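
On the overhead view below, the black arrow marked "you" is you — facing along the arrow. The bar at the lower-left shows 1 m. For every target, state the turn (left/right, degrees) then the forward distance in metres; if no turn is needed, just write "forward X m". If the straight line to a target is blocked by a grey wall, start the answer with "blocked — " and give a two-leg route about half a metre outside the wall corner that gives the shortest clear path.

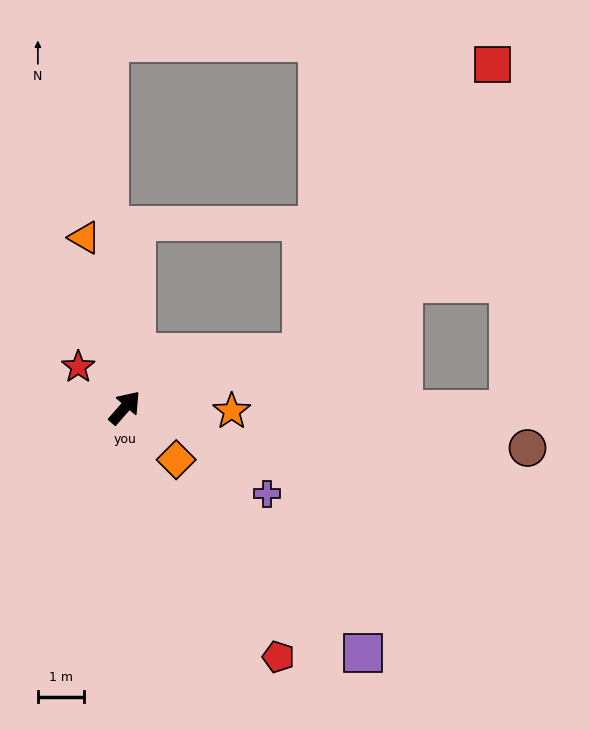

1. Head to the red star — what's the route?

turn left 90°, forward 1.3 m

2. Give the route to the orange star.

turn right 51°, forward 2.3 m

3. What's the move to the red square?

blocked — turn right 32°, forward 4.0 m, then turn left 40°, forward 7.4 m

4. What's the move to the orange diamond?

turn right 94°, forward 1.6 m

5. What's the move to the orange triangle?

turn left 54°, forward 3.8 m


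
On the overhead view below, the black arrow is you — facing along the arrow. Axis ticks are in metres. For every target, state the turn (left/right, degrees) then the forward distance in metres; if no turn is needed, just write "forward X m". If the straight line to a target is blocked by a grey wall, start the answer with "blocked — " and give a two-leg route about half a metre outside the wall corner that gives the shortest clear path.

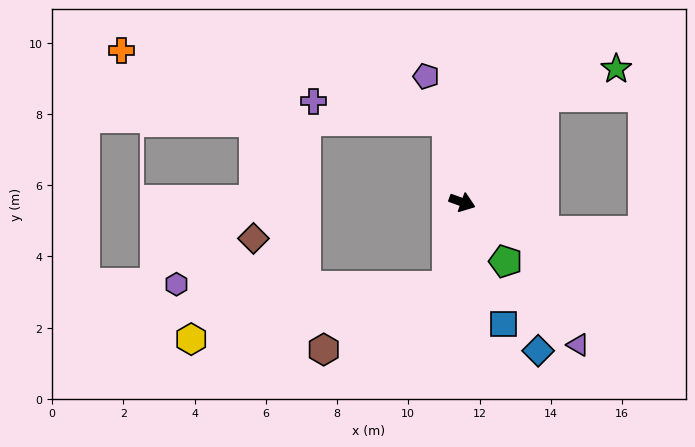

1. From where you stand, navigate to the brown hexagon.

blocked — turn right 81°, forward 2.4 m, then turn right 52°, forward 3.9 m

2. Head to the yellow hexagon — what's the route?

blocked — turn right 81°, forward 2.4 m, then turn right 68°, forward 7.3 m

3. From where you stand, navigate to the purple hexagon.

blocked — turn right 81°, forward 2.4 m, then turn right 80°, forward 7.6 m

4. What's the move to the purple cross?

blocked — turn left 120°, forward 2.3 m, then turn left 71°, forward 3.8 m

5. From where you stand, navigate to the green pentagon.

turn right 34°, forward 2.1 m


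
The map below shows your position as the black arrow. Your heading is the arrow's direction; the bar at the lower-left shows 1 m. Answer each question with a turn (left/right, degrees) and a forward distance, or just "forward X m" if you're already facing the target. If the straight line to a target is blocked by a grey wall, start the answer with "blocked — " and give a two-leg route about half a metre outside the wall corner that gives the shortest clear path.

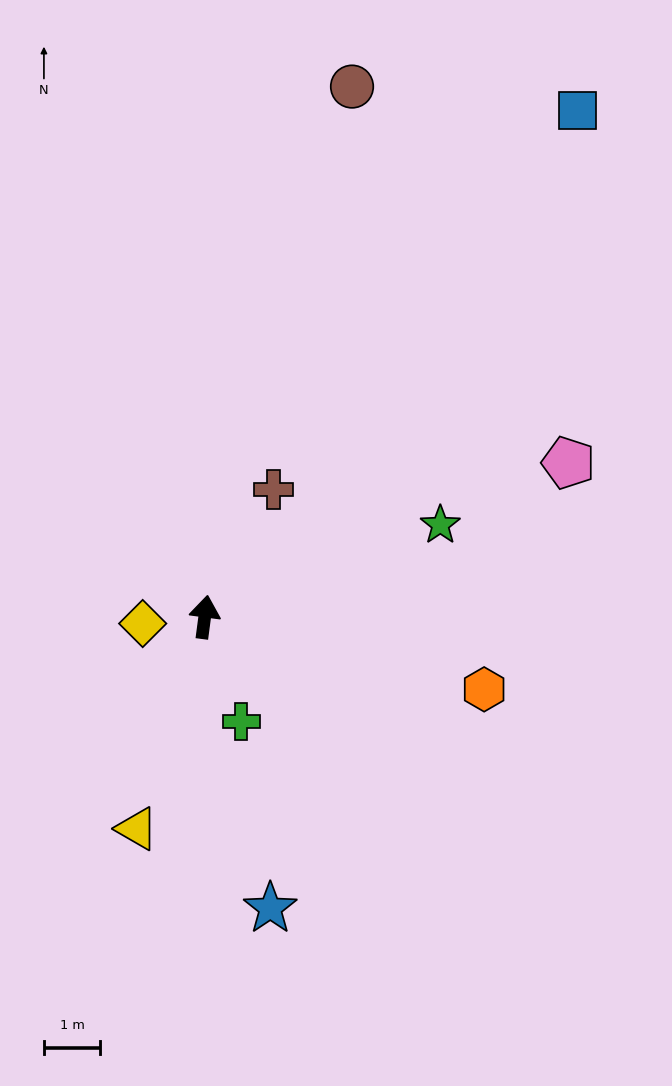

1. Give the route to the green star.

turn right 61°, forward 4.5 m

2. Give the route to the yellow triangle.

turn left 170°, forward 4.0 m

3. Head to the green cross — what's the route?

turn right 153°, forward 2.0 m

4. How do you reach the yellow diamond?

turn left 104°, forward 1.1 m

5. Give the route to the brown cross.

turn right 21°, forward 2.6 m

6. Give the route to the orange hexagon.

turn right 97°, forward 5.1 m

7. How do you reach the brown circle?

turn right 8°, forward 9.8 m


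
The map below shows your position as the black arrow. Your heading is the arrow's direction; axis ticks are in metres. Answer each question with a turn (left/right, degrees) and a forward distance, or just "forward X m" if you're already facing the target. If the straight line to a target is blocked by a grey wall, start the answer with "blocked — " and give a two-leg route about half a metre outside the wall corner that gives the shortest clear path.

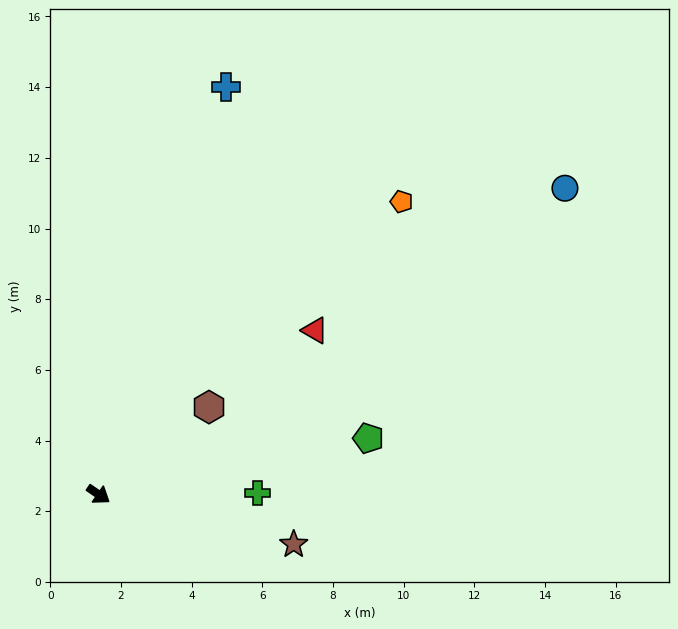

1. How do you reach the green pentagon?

turn left 46°, forward 7.8 m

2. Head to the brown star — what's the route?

turn left 20°, forward 5.7 m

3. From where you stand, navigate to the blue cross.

turn left 107°, forward 12.1 m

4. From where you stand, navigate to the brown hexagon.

turn left 73°, forward 4.0 m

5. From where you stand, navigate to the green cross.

turn left 35°, forward 4.5 m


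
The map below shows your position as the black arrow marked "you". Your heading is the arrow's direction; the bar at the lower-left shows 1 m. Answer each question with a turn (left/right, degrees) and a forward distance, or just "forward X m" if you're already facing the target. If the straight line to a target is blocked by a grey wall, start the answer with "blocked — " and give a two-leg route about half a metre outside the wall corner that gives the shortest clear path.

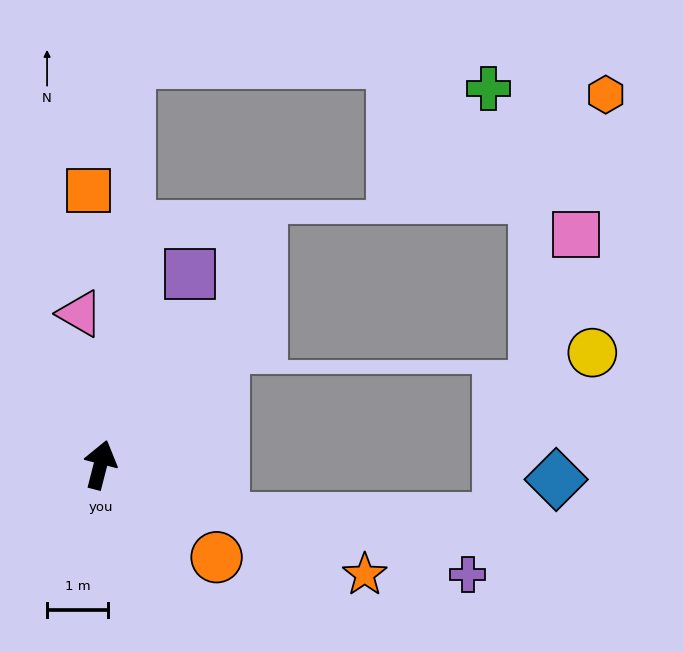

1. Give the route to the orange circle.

turn right 114°, forward 2.4 m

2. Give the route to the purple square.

turn right 11°, forward 3.5 m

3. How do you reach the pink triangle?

turn left 22°, forward 2.5 m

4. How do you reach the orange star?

turn right 98°, forward 4.7 m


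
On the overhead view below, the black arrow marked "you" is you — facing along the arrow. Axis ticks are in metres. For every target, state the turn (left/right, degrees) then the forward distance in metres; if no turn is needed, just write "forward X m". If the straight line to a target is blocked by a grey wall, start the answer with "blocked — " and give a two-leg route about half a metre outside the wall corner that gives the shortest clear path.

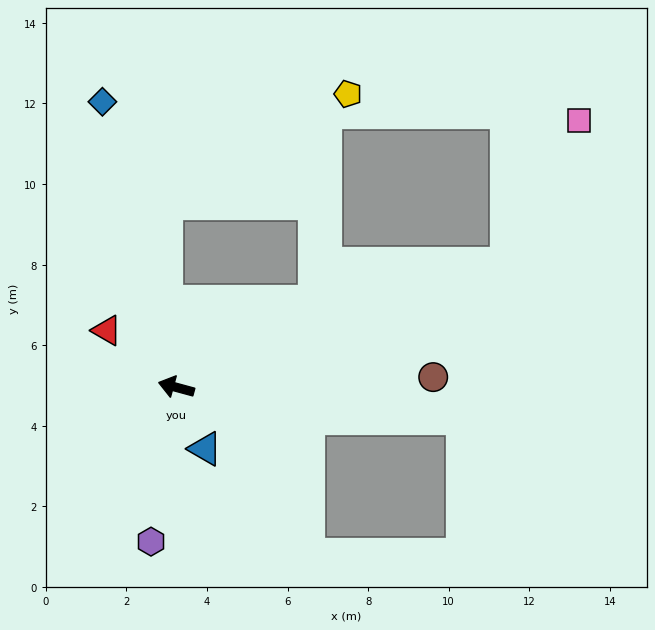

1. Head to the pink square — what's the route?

blocked — turn right 144°, forward 8.8 m, then turn left 43°, forward 4.0 m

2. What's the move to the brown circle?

turn right 163°, forward 6.4 m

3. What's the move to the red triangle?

turn right 24°, forward 2.2 m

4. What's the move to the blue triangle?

turn left 130°, forward 1.7 m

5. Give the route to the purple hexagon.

turn left 96°, forward 3.9 m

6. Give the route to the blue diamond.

turn right 60°, forward 7.3 m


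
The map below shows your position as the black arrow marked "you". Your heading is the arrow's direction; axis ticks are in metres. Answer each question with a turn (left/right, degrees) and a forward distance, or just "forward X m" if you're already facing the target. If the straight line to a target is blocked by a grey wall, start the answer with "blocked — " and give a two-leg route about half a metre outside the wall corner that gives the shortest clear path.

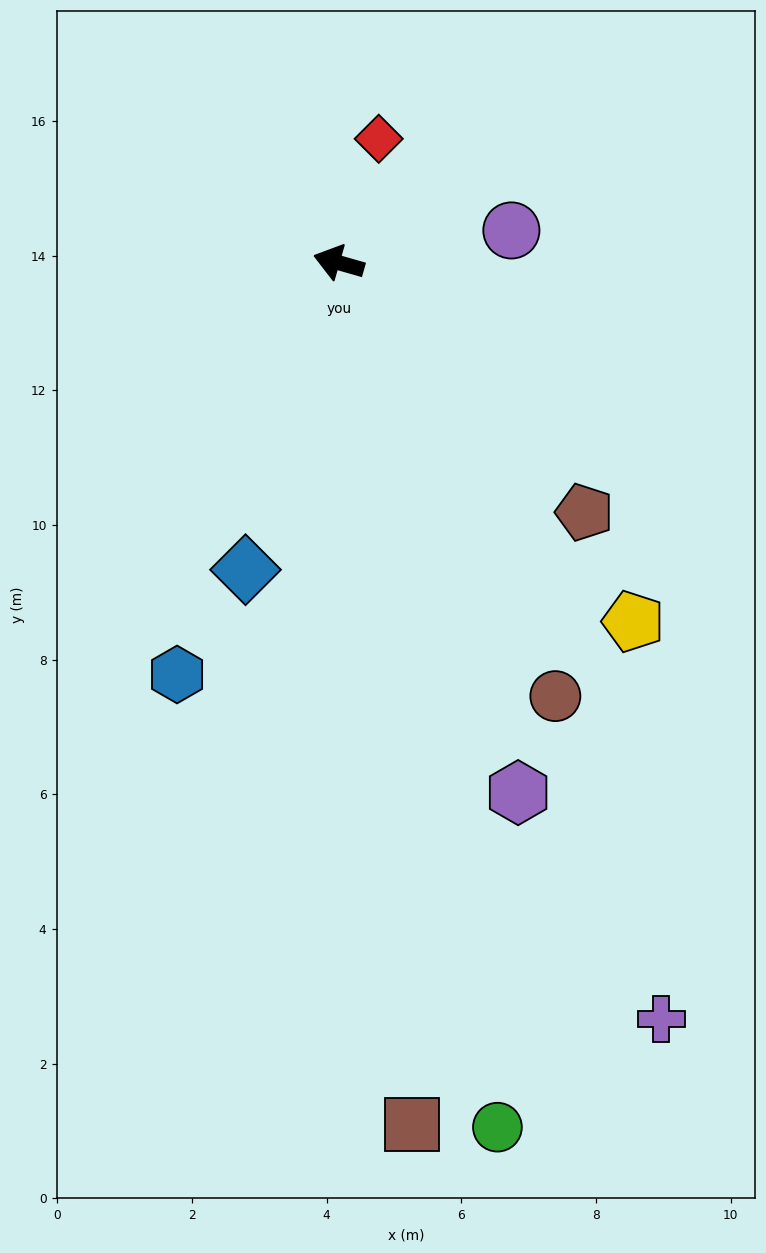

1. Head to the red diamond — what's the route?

turn right 92°, forward 1.9 m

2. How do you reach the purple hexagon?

turn left 125°, forward 8.3 m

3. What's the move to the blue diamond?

turn left 89°, forward 4.8 m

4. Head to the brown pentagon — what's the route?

turn left 151°, forward 5.2 m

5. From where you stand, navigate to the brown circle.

turn left 133°, forward 7.2 m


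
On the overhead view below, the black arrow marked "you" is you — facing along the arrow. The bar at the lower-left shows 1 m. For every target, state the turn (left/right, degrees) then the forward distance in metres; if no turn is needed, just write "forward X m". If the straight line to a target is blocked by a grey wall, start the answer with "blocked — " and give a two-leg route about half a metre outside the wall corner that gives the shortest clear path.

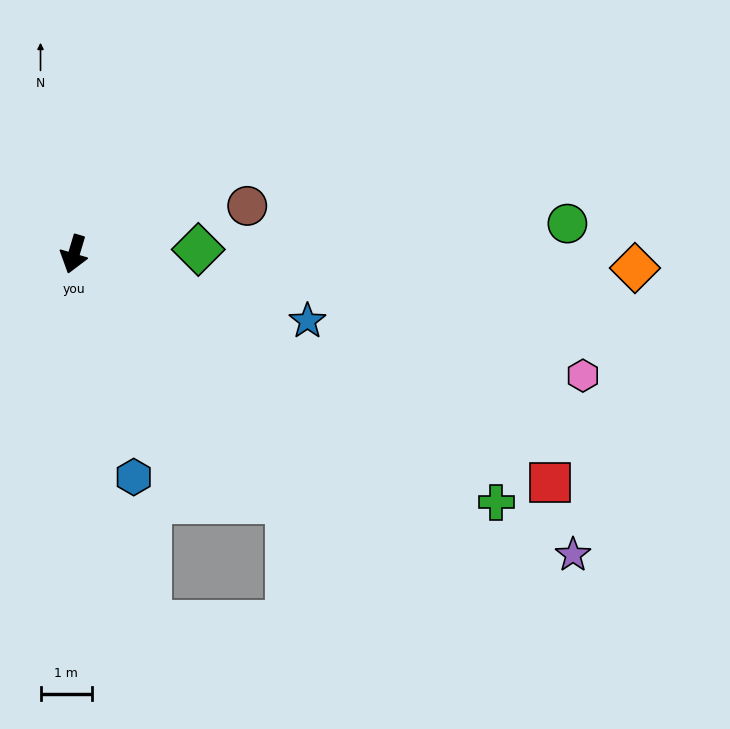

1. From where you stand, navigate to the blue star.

turn left 91°, forward 4.8 m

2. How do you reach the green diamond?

turn left 109°, forward 2.4 m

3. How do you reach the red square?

turn left 81°, forward 10.3 m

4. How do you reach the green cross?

turn left 76°, forward 9.6 m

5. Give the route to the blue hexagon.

turn left 32°, forward 4.5 m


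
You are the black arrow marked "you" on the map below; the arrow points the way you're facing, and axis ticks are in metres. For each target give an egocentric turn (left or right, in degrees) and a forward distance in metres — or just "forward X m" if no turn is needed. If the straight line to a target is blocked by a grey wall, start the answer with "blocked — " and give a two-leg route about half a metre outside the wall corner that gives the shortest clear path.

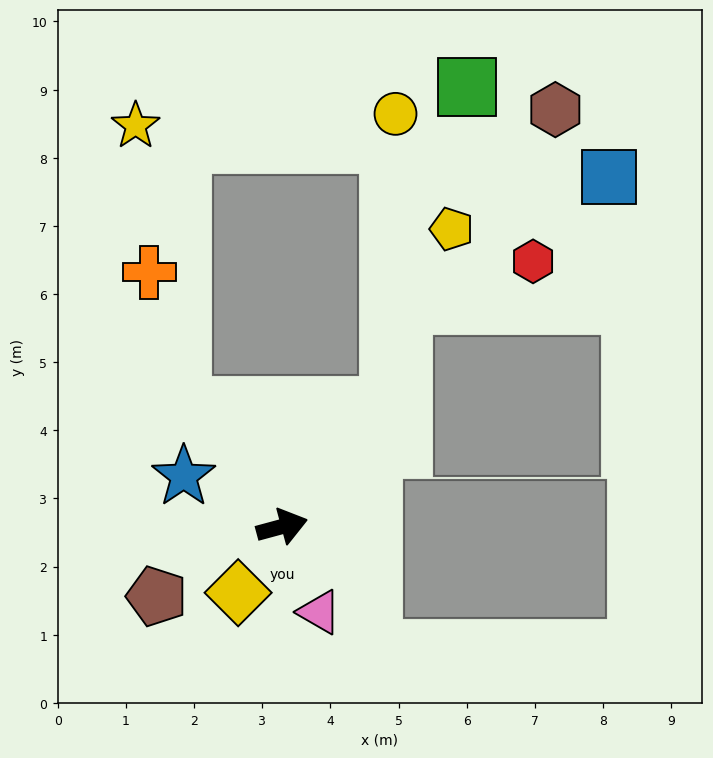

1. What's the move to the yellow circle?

blocked — turn left 33°, forward 2.4 m, then turn left 41°, forward 4.3 m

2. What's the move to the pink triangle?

turn right 82°, forward 1.4 m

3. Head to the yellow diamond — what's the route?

turn right 139°, forward 1.2 m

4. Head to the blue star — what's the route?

turn left 138°, forward 1.6 m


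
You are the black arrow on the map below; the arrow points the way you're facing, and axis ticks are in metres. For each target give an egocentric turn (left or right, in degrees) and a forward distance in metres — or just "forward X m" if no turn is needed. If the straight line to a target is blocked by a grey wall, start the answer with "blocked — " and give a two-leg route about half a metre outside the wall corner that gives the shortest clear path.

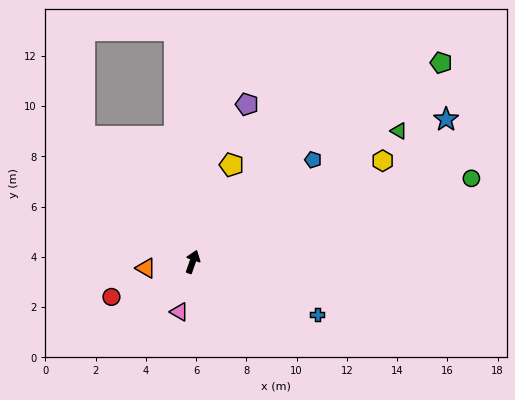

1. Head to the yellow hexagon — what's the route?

turn right 43°, forward 8.6 m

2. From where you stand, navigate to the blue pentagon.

turn right 30°, forward 6.3 m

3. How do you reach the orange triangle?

turn left 117°, forward 1.9 m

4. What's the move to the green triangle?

turn right 38°, forward 9.7 m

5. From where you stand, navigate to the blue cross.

turn right 94°, forward 5.4 m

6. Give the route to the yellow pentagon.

turn right 3°, forward 4.2 m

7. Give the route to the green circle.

turn right 54°, forward 11.6 m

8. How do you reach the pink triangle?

turn right 176°, forward 2.1 m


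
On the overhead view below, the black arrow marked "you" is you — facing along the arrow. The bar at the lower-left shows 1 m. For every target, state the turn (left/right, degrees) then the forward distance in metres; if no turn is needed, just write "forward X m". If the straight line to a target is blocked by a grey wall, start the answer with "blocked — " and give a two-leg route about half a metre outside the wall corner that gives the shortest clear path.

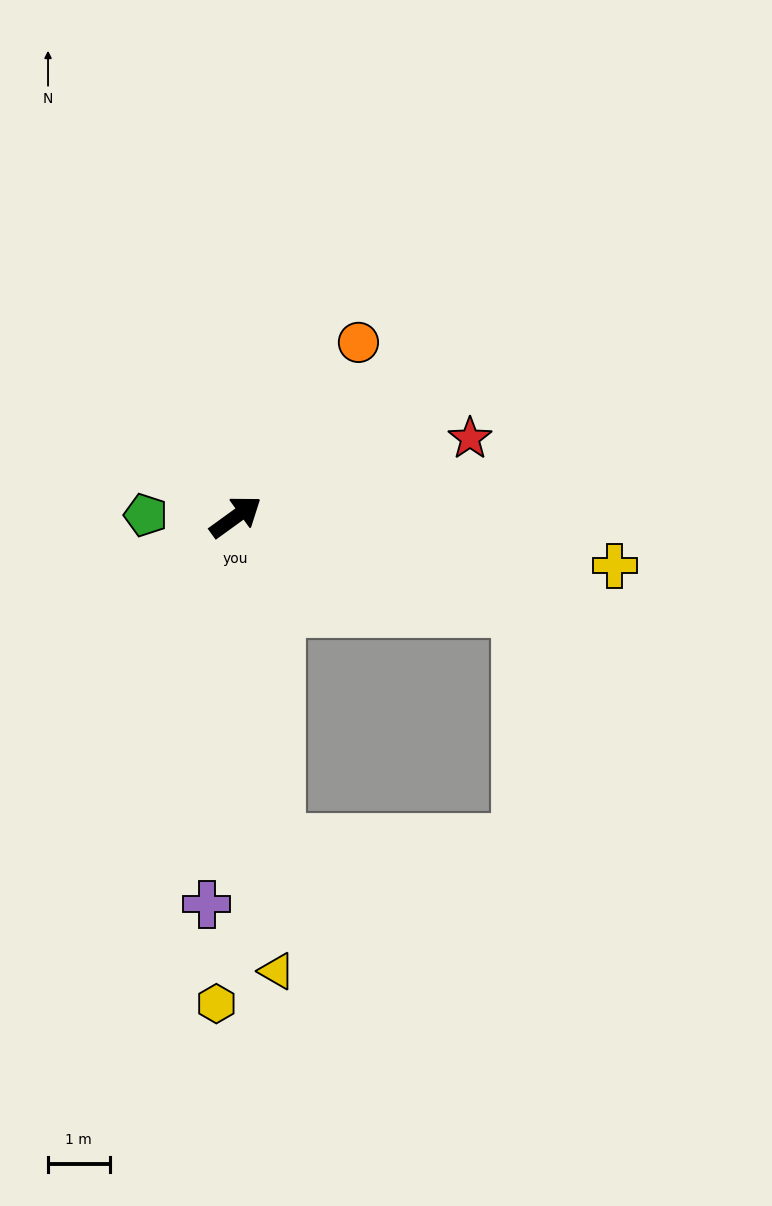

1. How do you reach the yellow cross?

turn right 43°, forward 6.2 m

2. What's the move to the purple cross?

turn right 130°, forward 6.3 m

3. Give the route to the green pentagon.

turn left 143°, forward 1.5 m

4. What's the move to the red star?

turn right 17°, forward 4.0 m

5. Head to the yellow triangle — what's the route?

turn right 121°, forward 7.4 m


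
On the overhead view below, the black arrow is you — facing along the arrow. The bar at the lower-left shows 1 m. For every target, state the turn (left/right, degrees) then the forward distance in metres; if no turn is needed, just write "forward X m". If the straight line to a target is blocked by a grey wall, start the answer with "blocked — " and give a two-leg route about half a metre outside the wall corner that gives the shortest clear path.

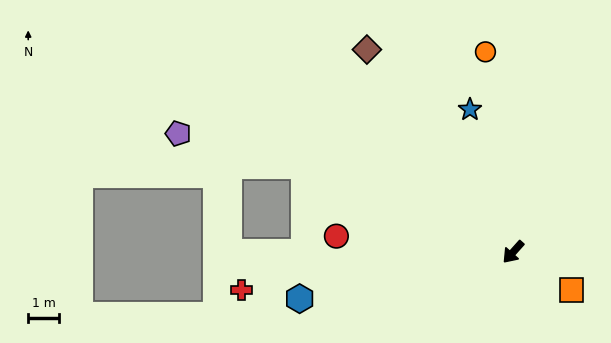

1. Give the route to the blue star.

turn right 121°, forward 4.9 m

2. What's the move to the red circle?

turn right 53°, forward 5.8 m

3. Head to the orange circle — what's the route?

turn right 130°, forward 6.6 m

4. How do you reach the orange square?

turn left 99°, forward 2.3 m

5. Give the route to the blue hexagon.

turn right 36°, forward 7.1 m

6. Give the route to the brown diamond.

turn right 102°, forward 8.2 m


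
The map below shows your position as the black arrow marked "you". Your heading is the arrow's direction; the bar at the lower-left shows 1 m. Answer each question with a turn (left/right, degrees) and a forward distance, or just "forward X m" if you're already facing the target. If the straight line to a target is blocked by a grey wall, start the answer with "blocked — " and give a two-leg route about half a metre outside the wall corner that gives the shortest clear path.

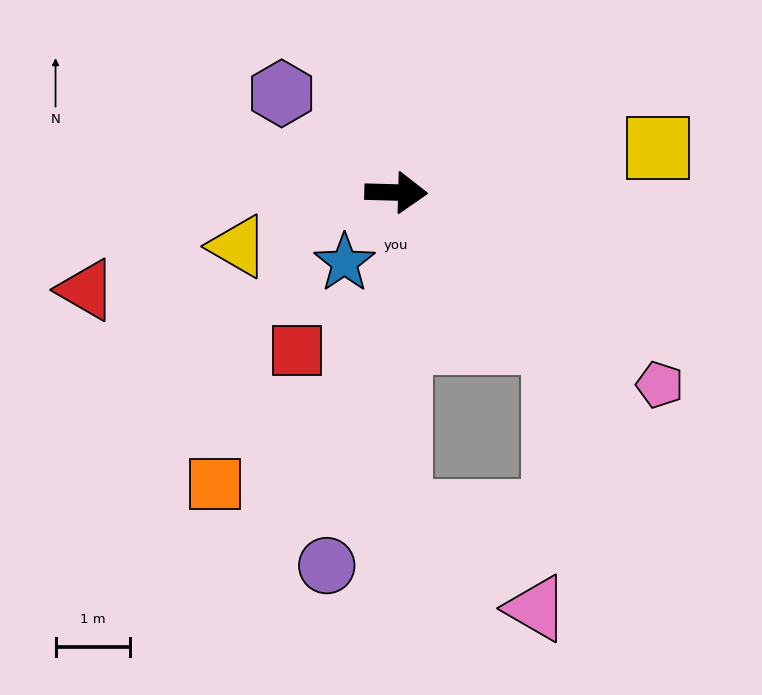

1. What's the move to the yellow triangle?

turn right 160°, forward 2.2 m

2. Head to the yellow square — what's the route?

turn left 11°, forward 3.5 m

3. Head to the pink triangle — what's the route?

blocked — turn right 88°, forward 4.3 m, then turn left 54°, forward 2.2 m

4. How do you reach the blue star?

turn right 125°, forward 1.2 m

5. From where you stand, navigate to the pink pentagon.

turn right 35°, forward 4.4 m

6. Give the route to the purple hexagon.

turn left 141°, forward 2.0 m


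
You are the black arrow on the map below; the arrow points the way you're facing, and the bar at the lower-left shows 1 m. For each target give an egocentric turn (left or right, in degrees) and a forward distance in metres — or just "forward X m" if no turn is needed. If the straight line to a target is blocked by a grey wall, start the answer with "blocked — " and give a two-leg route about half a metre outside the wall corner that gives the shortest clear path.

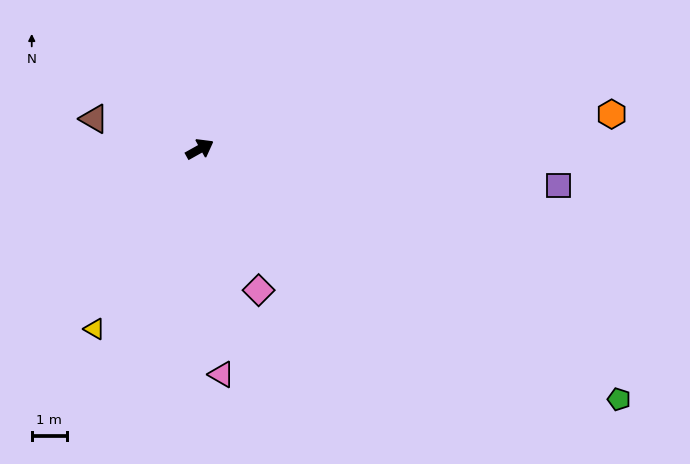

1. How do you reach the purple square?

turn right 35°, forward 10.3 m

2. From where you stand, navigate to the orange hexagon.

turn right 24°, forward 11.8 m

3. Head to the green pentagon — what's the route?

turn right 60°, forward 13.9 m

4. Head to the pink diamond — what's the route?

turn right 97°, forward 4.4 m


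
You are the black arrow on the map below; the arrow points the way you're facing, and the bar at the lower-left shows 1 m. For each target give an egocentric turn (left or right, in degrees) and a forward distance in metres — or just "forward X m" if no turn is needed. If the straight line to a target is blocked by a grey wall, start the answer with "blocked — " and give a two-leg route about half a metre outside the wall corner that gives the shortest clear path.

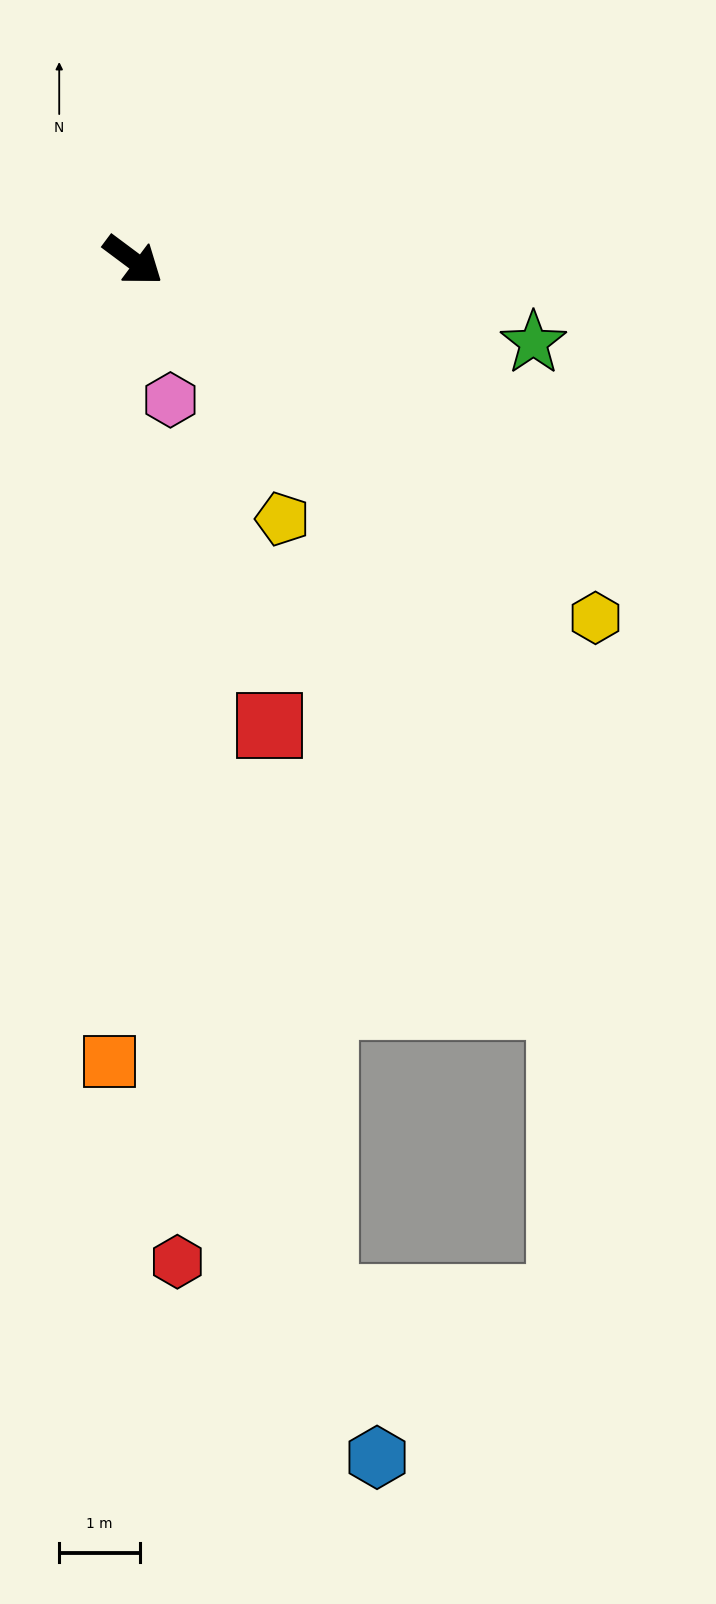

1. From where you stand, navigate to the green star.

turn left 25°, forward 5.1 m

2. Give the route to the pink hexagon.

turn right 38°, forward 1.8 m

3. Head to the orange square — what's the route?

turn right 55°, forward 10.0 m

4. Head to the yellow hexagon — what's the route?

forward 7.3 m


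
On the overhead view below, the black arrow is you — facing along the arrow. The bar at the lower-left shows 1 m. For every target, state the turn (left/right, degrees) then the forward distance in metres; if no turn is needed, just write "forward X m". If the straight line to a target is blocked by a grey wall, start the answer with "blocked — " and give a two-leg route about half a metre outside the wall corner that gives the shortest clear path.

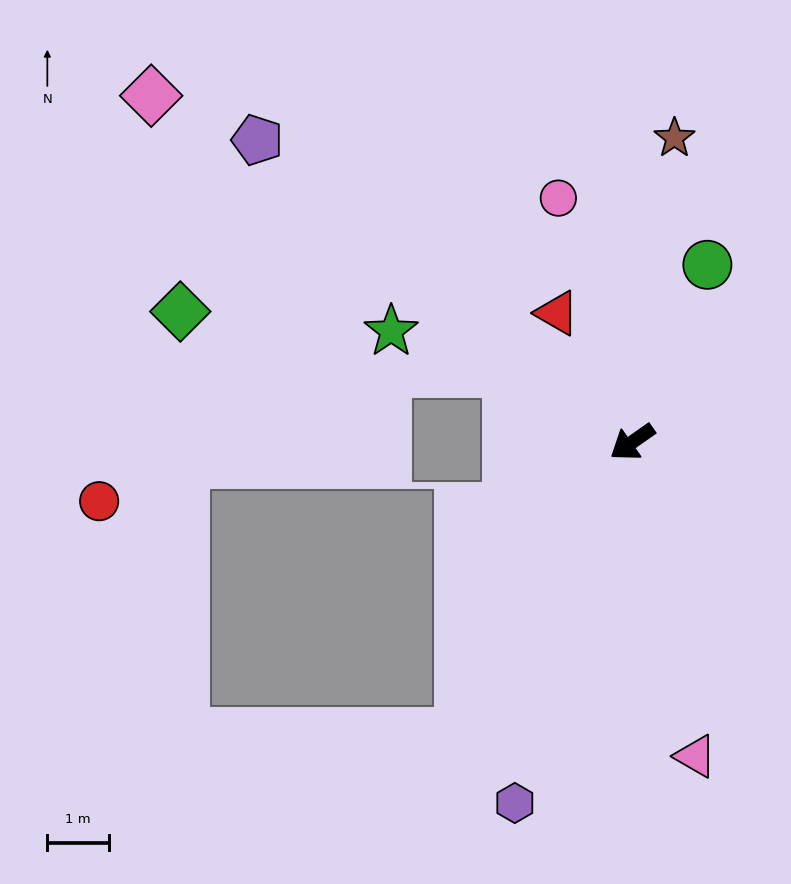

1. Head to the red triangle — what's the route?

turn right 95°, forward 2.4 m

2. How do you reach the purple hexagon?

turn left 37°, forward 6.2 m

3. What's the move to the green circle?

turn right 148°, forward 3.1 m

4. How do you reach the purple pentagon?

turn right 74°, forward 7.9 m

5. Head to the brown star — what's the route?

turn right 133°, forward 5.0 m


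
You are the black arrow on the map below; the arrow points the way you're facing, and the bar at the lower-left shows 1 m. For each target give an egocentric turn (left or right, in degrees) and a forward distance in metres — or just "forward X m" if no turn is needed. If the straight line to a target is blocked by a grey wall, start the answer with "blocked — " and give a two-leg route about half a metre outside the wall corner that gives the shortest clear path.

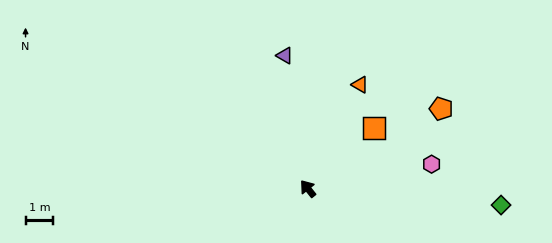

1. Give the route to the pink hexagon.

turn right 118°, forward 4.6 m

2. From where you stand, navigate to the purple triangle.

turn right 29°, forward 4.9 m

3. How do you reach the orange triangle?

turn right 65°, forward 4.2 m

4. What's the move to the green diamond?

turn right 134°, forward 7.0 m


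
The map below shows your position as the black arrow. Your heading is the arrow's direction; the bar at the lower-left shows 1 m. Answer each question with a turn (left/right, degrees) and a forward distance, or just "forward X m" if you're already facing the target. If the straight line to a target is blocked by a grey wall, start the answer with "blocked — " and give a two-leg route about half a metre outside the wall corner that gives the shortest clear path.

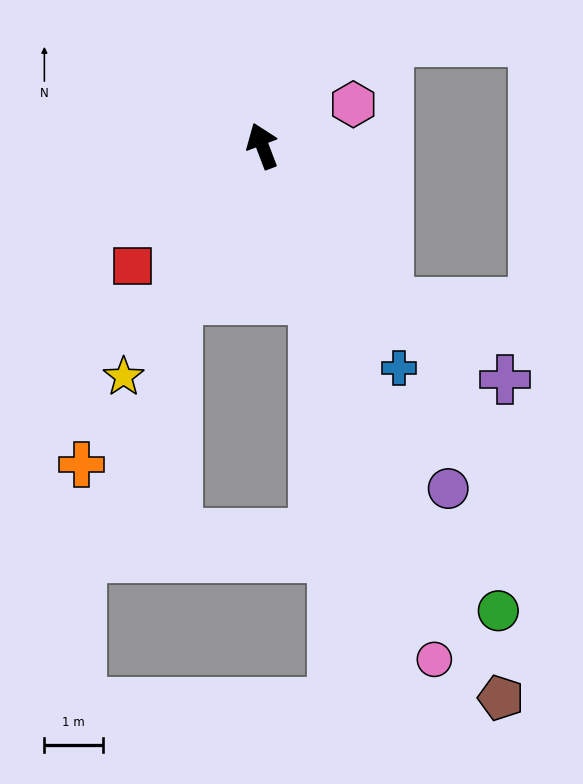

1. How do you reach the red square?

turn left 112°, forward 3.0 m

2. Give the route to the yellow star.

turn left 128°, forward 4.6 m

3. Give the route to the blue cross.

turn right 169°, forward 4.5 m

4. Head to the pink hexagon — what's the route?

turn right 86°, forward 1.7 m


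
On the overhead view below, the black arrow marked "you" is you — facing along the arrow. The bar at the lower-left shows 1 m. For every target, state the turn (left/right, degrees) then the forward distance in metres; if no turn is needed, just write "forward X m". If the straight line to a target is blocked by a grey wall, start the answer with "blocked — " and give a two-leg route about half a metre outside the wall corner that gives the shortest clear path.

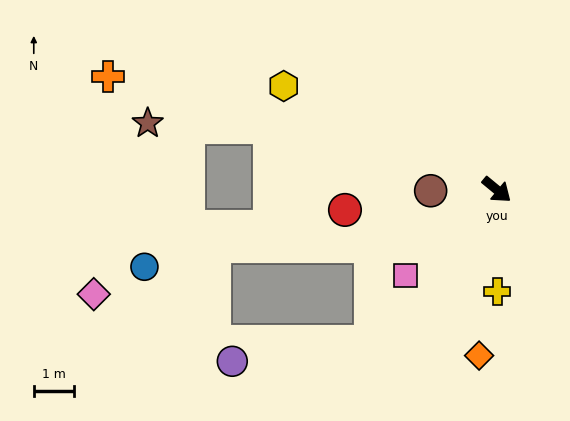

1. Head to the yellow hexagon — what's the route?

turn right 166°, forward 6.0 m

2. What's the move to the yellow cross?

turn right 50°, forward 2.6 m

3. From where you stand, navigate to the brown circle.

turn right 140°, forward 1.7 m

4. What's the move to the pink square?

turn right 97°, forward 3.1 m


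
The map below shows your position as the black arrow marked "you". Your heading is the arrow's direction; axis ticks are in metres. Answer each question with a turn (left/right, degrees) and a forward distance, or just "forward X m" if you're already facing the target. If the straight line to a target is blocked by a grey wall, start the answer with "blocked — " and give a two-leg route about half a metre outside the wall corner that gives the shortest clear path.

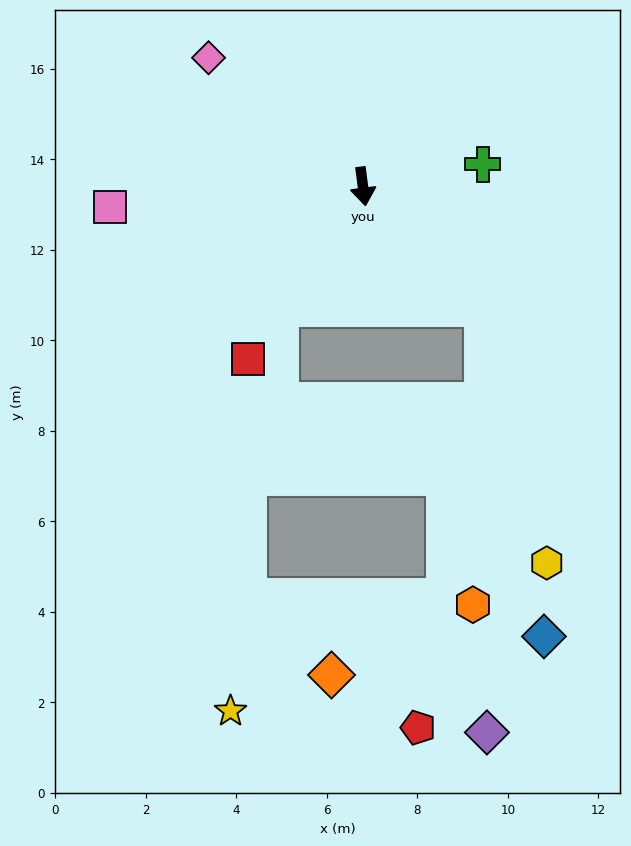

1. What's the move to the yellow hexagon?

blocked — turn left 37°, forward 3.8 m, then turn right 30°, forward 5.8 m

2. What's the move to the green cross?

turn left 93°, forward 2.7 m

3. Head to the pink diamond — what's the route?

turn right 137°, forward 4.4 m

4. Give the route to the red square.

turn right 41°, forward 4.6 m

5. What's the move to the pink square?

turn right 93°, forward 5.6 m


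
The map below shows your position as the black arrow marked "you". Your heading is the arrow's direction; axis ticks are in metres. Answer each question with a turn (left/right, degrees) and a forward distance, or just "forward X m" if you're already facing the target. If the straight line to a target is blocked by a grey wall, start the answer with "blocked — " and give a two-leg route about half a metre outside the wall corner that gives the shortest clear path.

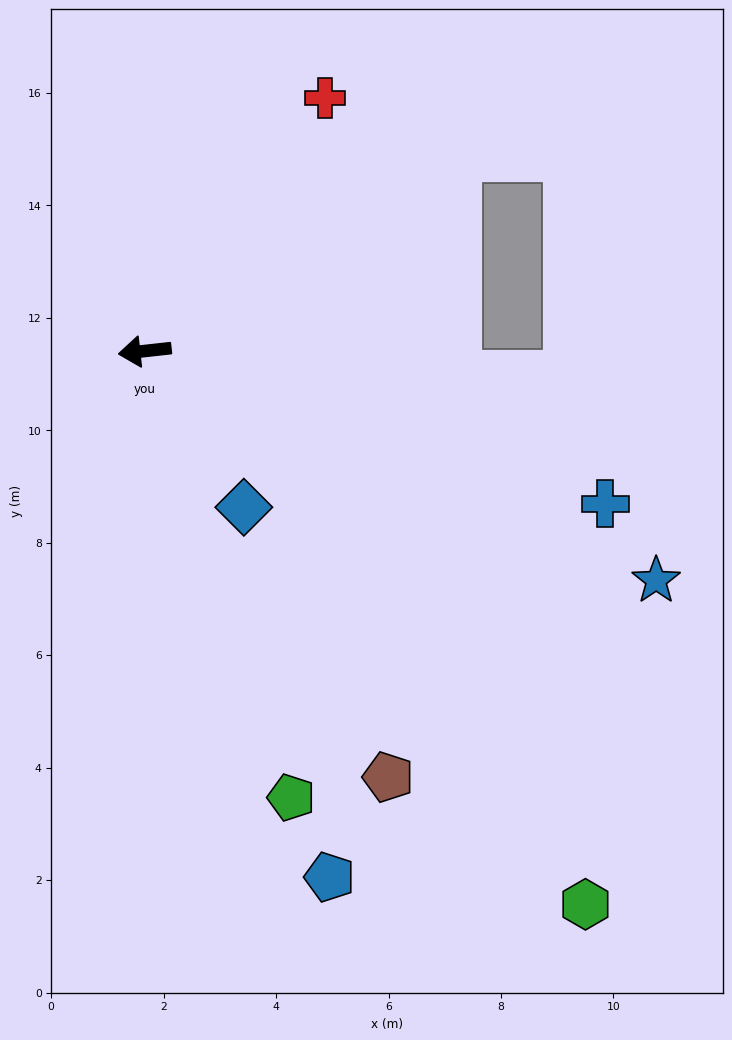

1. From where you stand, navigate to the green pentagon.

turn left 102°, forward 8.4 m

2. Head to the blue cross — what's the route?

turn left 155°, forward 8.6 m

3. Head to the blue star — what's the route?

turn left 150°, forward 10.0 m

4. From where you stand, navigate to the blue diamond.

turn left 116°, forward 3.3 m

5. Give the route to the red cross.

turn right 132°, forward 5.5 m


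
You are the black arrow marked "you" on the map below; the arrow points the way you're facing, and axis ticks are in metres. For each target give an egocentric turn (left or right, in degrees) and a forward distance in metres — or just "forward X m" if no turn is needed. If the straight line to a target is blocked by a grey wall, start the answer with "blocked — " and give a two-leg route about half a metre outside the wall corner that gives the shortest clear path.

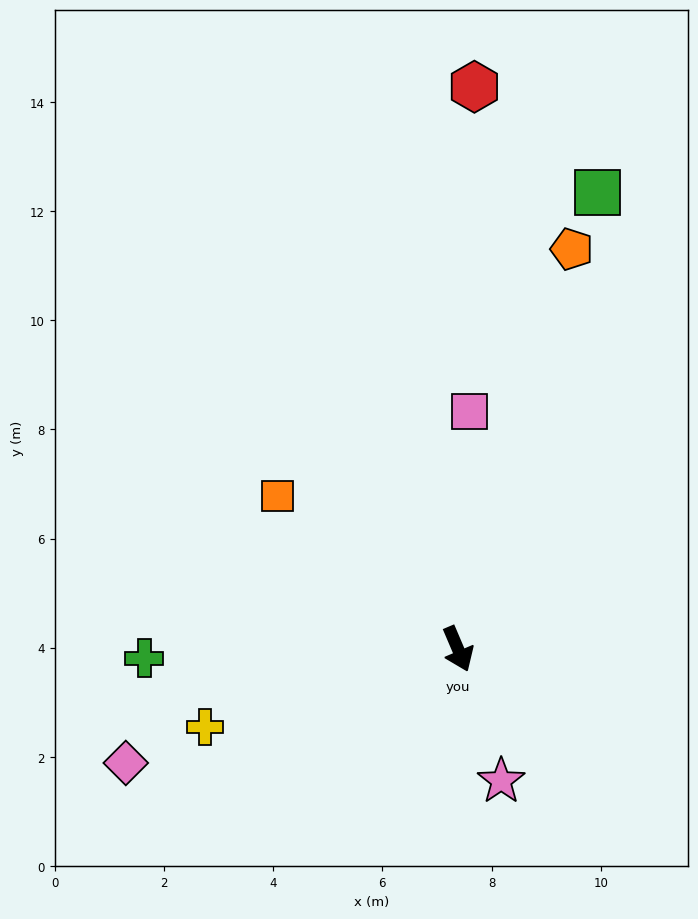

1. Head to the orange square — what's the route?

turn right 153°, forward 4.3 m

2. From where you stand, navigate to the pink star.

turn right 5°, forward 2.5 m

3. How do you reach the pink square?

turn left 154°, forward 4.4 m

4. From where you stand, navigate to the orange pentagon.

turn left 141°, forward 7.6 m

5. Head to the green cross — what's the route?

turn right 111°, forward 5.7 m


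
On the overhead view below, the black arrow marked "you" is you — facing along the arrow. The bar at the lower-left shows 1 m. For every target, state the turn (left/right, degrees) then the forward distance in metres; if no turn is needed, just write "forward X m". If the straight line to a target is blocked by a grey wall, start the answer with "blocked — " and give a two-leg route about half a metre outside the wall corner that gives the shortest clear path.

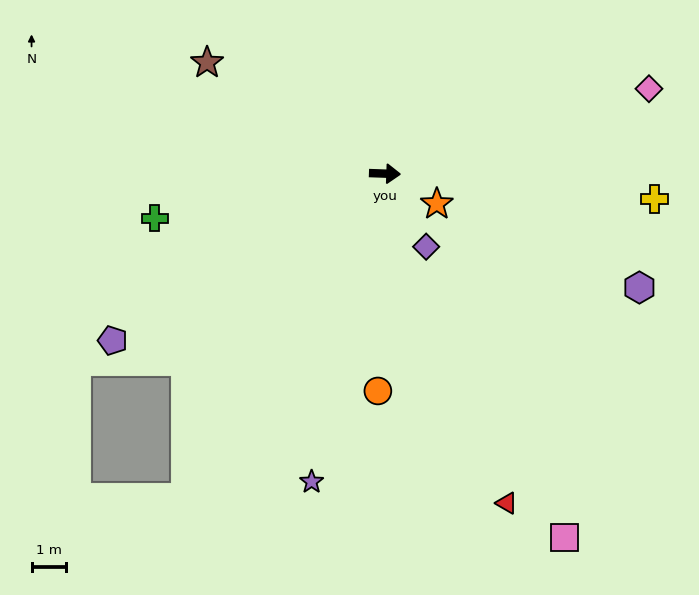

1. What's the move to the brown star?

turn left 150°, forward 6.1 m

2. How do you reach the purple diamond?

turn right 59°, forward 2.4 m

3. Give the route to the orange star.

turn right 28°, forward 1.7 m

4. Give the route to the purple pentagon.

turn right 146°, forward 9.2 m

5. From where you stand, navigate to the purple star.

turn right 101°, forward 9.2 m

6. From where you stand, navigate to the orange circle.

turn right 90°, forward 6.3 m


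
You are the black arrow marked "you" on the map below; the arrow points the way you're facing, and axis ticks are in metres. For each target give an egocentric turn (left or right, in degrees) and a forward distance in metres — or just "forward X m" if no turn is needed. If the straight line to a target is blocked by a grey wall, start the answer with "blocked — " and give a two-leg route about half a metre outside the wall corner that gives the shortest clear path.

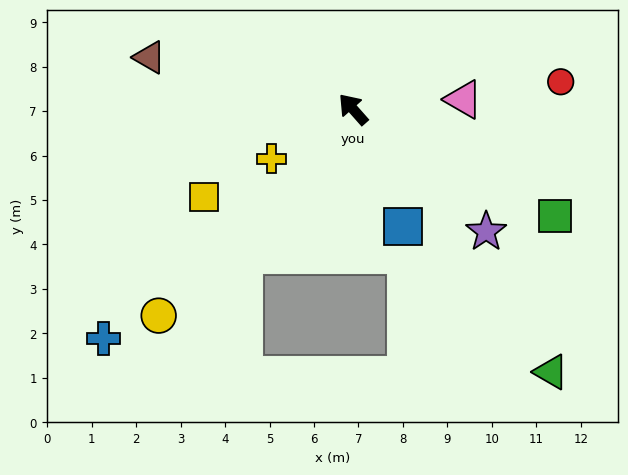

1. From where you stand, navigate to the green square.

turn right 159°, forward 5.1 m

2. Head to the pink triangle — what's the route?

turn right 126°, forward 2.5 m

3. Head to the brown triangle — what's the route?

turn left 34°, forward 4.7 m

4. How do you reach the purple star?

turn right 174°, forward 4.1 m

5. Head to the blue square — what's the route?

turn left 162°, forward 2.9 m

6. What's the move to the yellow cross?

turn left 80°, forward 2.1 m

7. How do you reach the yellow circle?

turn left 95°, forward 6.4 m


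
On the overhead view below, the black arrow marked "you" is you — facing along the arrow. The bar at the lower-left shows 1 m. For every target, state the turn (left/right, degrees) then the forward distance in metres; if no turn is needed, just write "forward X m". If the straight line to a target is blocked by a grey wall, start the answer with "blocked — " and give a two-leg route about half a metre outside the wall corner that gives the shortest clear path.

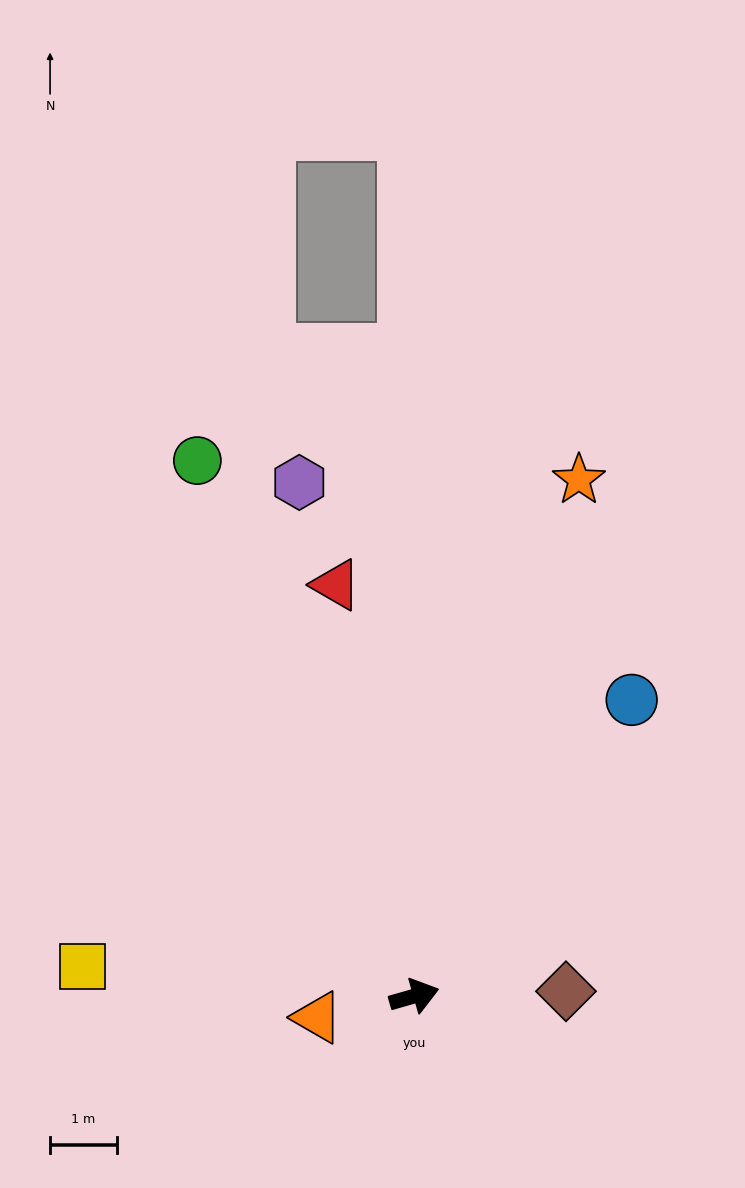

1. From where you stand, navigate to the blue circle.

turn left 38°, forward 5.5 m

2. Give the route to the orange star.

turn left 56°, forward 8.1 m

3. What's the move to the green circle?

turn left 96°, forward 8.7 m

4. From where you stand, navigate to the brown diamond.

turn right 14°, forward 2.3 m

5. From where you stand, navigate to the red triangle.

turn left 85°, forward 6.3 m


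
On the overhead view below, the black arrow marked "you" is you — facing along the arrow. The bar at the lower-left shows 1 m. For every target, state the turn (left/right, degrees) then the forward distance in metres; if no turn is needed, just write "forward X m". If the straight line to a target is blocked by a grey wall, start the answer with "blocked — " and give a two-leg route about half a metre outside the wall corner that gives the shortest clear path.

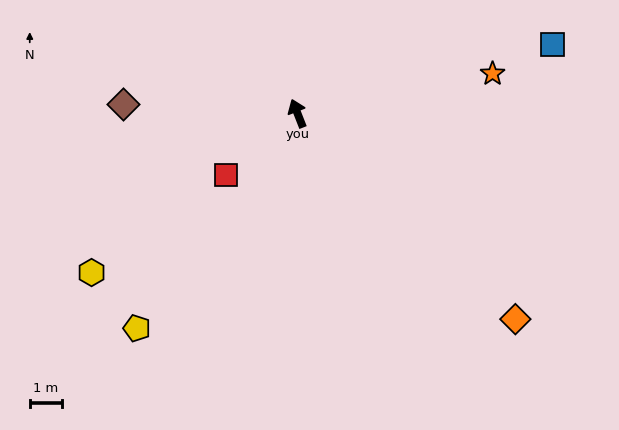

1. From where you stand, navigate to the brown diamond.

turn left 66°, forward 5.4 m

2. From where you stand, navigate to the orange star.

turn right 100°, forward 6.2 m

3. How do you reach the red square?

turn left 109°, forward 2.9 m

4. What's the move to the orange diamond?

turn right 155°, forward 9.3 m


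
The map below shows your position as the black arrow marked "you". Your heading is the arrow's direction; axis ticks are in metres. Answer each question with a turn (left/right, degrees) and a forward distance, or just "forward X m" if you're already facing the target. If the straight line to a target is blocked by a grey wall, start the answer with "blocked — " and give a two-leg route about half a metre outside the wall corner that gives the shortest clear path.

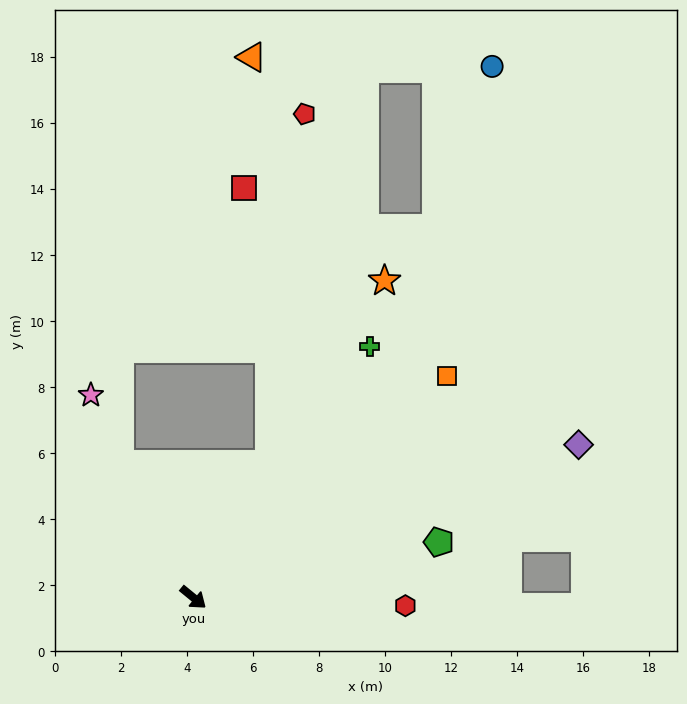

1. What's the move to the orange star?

turn left 98°, forward 11.2 m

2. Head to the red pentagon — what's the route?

blocked — turn left 100°, forward 4.6 m, then turn left 23°, forward 10.6 m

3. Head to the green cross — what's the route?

turn left 94°, forward 9.3 m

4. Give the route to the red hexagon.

turn left 37°, forward 6.4 m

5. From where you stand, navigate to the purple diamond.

turn left 61°, forward 12.5 m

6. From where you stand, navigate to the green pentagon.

turn left 52°, forward 7.6 m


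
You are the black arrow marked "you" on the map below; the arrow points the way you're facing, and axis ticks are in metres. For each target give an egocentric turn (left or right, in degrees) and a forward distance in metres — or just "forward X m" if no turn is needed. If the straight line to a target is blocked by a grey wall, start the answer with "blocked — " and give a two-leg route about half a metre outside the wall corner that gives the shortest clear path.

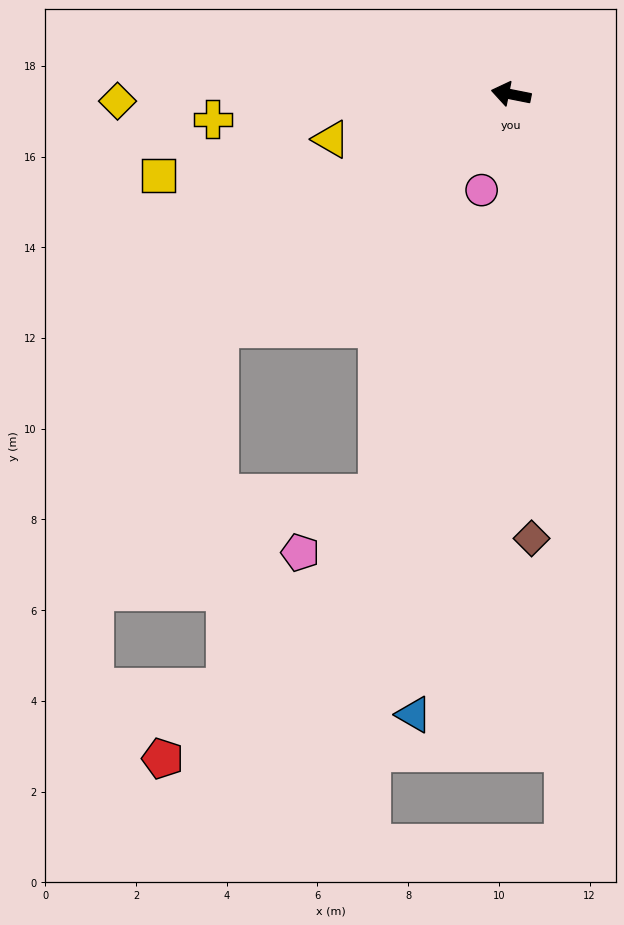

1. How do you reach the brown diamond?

turn left 104°, forward 9.8 m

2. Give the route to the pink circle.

turn left 84°, forward 2.2 m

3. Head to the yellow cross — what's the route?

turn left 16°, forward 6.6 m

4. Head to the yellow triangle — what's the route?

turn left 25°, forward 4.1 m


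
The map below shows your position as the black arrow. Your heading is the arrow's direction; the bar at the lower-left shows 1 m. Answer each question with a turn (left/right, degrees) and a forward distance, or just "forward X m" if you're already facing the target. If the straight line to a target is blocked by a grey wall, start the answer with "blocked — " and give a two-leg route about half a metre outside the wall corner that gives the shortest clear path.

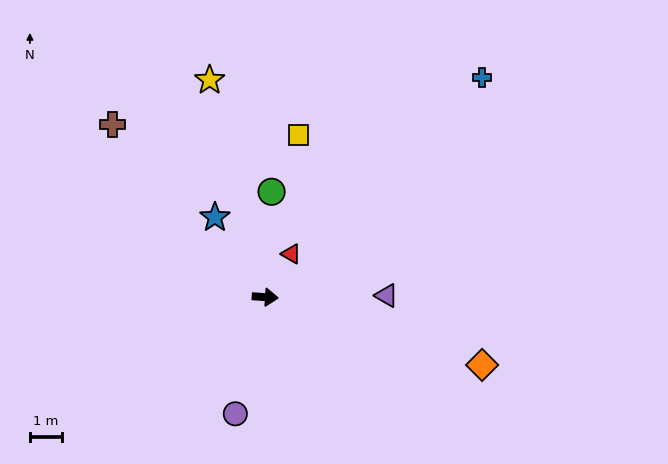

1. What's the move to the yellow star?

turn left 108°, forward 6.9 m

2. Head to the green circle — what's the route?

turn left 90°, forward 3.3 m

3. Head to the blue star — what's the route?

turn left 126°, forward 2.9 m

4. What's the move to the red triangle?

turn left 63°, forward 1.6 m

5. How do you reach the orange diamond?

turn right 14°, forward 7.0 m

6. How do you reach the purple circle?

turn right 101°, forward 3.7 m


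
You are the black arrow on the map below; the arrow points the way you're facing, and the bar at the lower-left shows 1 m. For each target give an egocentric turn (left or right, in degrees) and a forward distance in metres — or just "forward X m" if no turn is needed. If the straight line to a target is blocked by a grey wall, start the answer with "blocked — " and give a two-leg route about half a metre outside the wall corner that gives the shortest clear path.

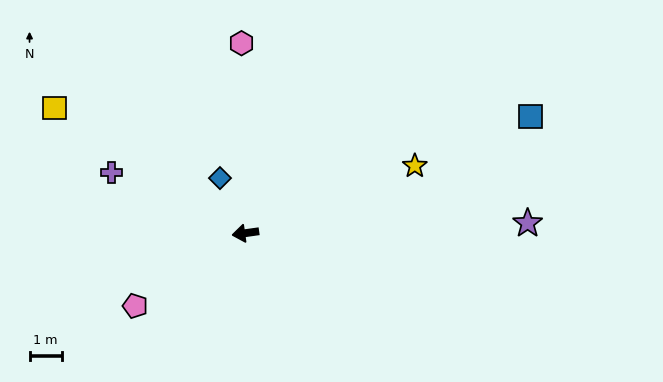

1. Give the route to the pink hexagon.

turn right 97°, forward 5.9 m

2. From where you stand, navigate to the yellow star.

turn right 166°, forward 5.7 m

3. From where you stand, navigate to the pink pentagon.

turn left 25°, forward 4.1 m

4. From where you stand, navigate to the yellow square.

turn right 41°, forward 7.1 m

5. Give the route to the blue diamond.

turn right 73°, forward 1.9 m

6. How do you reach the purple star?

turn left 174°, forward 8.8 m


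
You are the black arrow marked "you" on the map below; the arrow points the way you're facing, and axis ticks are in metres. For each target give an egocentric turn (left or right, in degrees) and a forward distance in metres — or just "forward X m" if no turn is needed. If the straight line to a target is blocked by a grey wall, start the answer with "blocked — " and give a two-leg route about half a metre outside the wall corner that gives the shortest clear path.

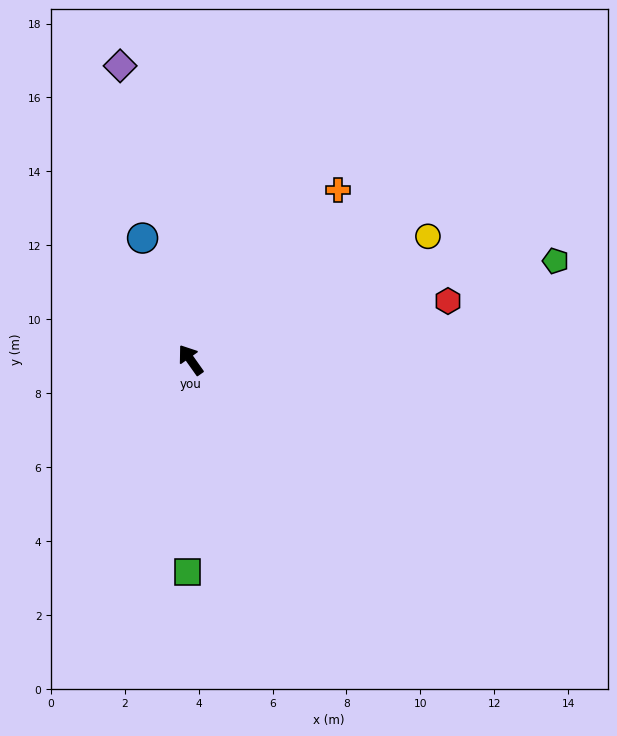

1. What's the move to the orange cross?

turn right 76°, forward 6.1 m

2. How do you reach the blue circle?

turn right 14°, forward 3.5 m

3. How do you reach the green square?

turn left 144°, forward 5.7 m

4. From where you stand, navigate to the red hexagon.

turn right 112°, forward 7.1 m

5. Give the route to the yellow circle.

turn right 98°, forward 7.2 m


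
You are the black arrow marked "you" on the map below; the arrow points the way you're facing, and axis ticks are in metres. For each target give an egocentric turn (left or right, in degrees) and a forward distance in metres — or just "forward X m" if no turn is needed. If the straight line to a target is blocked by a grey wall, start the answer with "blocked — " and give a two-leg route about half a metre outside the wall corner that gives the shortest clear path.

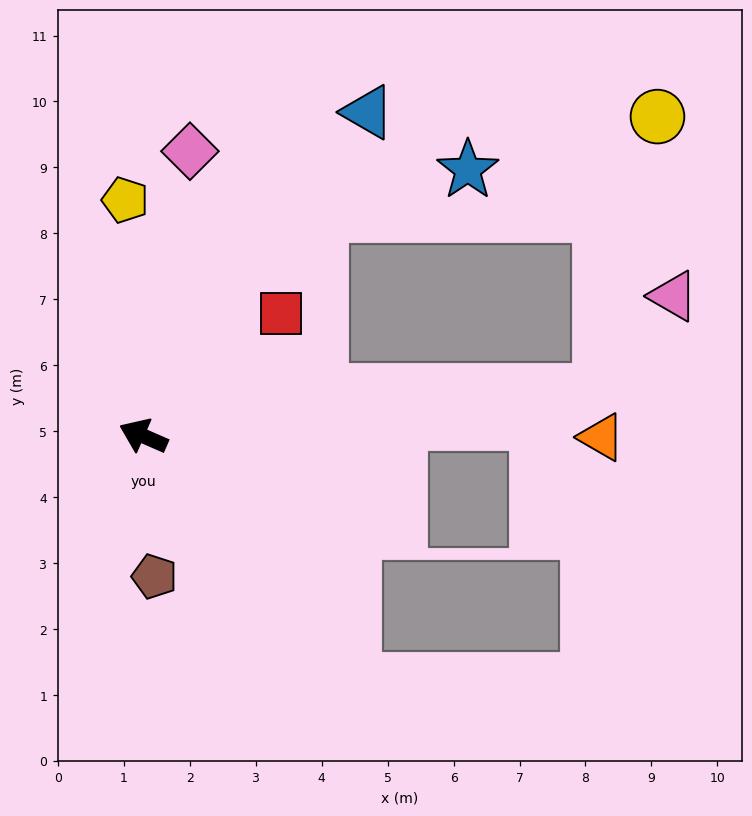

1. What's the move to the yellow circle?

blocked — turn right 151°, forward 7.0 m, then turn left 73°, forward 4.3 m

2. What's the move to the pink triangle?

blocked — turn right 151°, forward 7.0 m, then turn left 48°, forward 1.8 m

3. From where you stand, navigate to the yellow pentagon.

turn right 62°, forward 3.6 m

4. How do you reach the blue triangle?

turn right 101°, forward 6.0 m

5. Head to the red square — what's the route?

turn right 115°, forward 2.8 m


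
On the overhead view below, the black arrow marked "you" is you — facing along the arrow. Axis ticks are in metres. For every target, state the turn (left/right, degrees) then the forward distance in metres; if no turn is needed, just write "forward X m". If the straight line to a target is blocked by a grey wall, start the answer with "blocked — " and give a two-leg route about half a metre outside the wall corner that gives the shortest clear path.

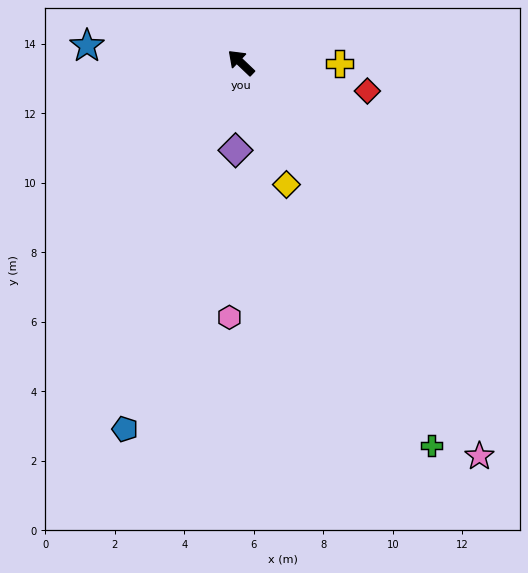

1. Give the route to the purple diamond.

turn left 130°, forward 2.5 m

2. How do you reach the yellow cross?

turn right 137°, forward 2.8 m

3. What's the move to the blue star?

turn left 37°, forward 4.5 m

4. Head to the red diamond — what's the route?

turn right 149°, forward 3.7 m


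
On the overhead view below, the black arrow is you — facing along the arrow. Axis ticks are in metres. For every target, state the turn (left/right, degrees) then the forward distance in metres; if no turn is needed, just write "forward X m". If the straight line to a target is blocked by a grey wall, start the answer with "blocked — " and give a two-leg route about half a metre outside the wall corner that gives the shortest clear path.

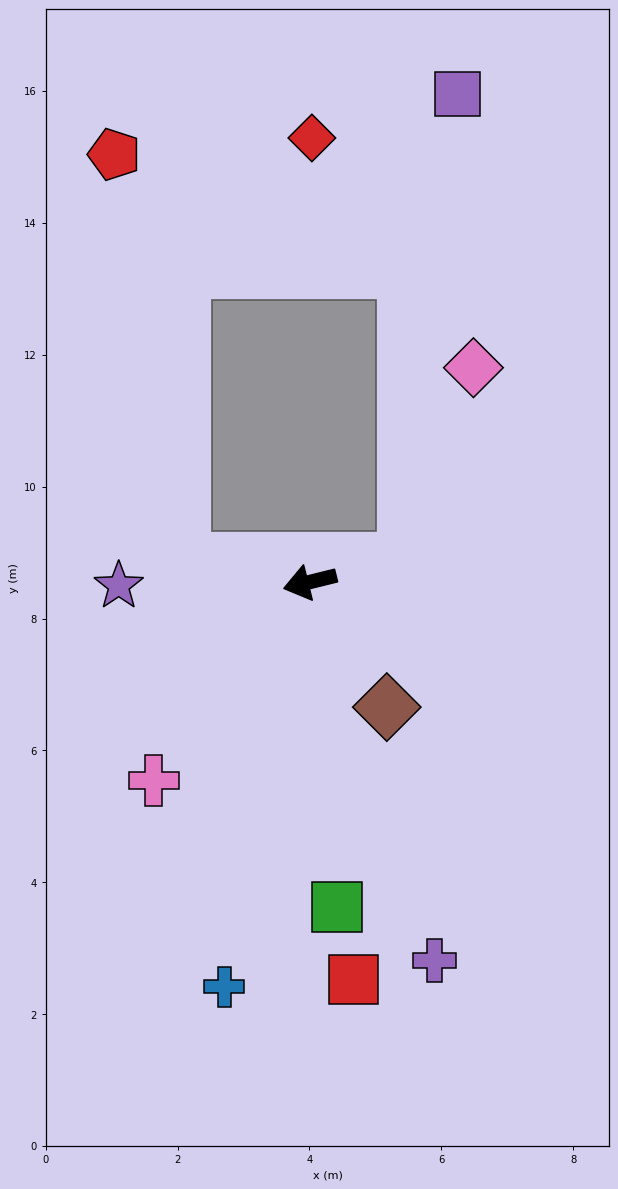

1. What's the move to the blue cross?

turn left 64°, forward 6.3 m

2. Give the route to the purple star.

turn right 13°, forward 2.9 m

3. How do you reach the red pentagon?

blocked — turn right 24°, forward 2.0 m, then turn right 70°, forward 6.2 m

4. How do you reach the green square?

turn left 81°, forward 4.9 m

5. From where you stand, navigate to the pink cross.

turn left 38°, forward 3.8 m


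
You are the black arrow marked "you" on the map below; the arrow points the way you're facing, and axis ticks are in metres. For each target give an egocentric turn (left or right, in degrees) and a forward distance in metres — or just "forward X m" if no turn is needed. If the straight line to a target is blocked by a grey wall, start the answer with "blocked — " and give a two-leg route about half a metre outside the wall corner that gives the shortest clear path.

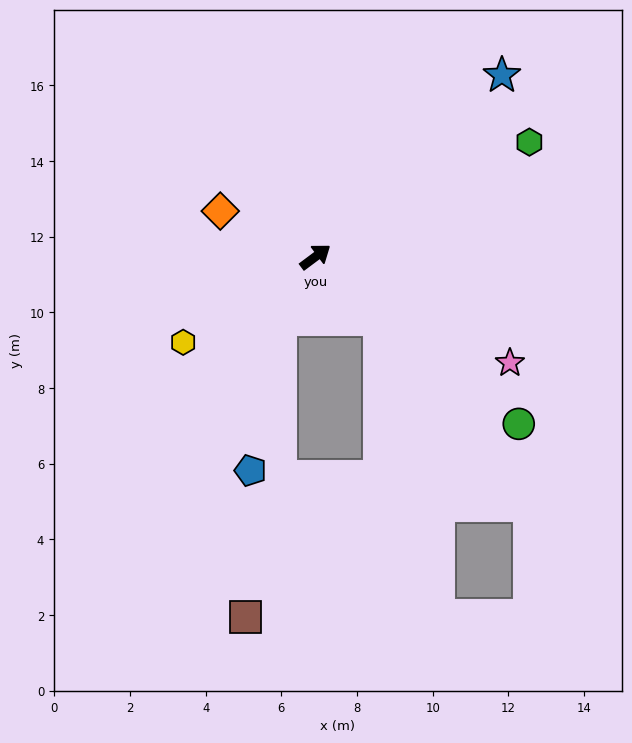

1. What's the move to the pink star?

turn right 65°, forward 5.9 m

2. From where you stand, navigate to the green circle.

turn right 76°, forward 7.0 m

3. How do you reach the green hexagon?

turn right 9°, forward 6.4 m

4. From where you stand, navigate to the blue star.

turn left 7°, forward 6.9 m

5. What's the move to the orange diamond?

turn left 118°, forward 2.8 m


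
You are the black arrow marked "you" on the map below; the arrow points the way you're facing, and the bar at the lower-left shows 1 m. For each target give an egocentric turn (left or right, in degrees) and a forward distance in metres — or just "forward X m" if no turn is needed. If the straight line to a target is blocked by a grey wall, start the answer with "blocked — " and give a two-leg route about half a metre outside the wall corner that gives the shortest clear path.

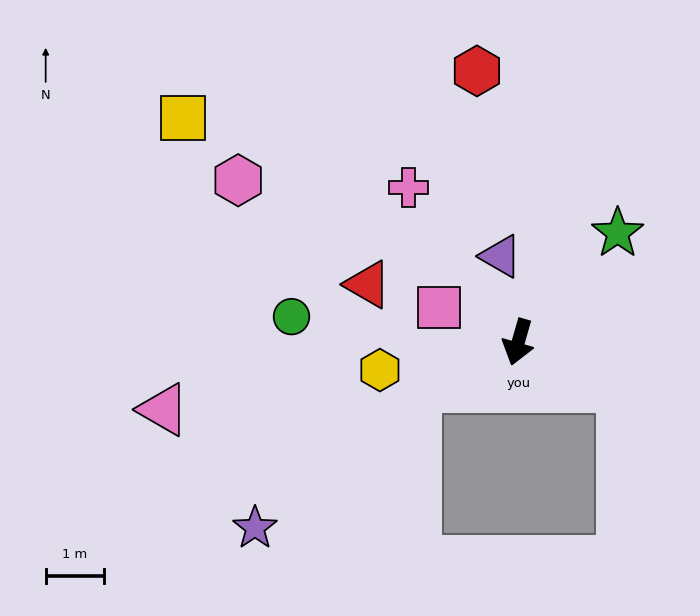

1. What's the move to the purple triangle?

turn right 153°, forward 1.5 m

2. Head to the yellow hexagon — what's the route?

turn right 63°, forward 2.4 m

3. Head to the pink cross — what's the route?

turn right 129°, forward 3.2 m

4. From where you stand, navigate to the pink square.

turn right 98°, forward 1.5 m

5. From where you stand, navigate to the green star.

turn left 154°, forward 2.5 m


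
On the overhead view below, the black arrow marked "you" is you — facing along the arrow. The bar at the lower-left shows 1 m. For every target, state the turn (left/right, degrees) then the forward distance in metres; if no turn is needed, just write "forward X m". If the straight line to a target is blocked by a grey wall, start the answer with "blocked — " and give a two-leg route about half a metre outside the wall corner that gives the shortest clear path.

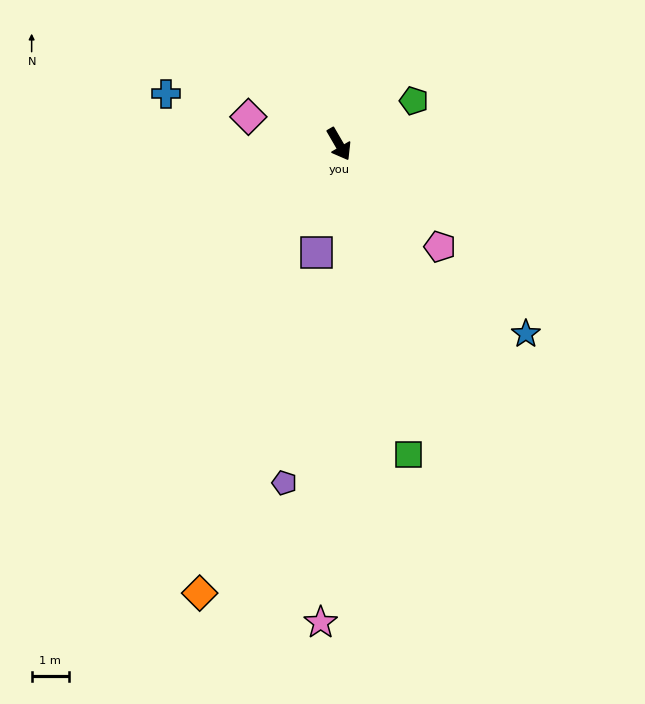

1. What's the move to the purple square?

turn right 42°, forward 3.0 m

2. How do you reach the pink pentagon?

turn left 14°, forward 3.8 m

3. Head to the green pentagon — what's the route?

turn left 90°, forward 2.3 m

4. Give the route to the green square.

turn right 17°, forward 8.5 m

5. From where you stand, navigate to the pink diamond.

turn right 137°, forward 2.5 m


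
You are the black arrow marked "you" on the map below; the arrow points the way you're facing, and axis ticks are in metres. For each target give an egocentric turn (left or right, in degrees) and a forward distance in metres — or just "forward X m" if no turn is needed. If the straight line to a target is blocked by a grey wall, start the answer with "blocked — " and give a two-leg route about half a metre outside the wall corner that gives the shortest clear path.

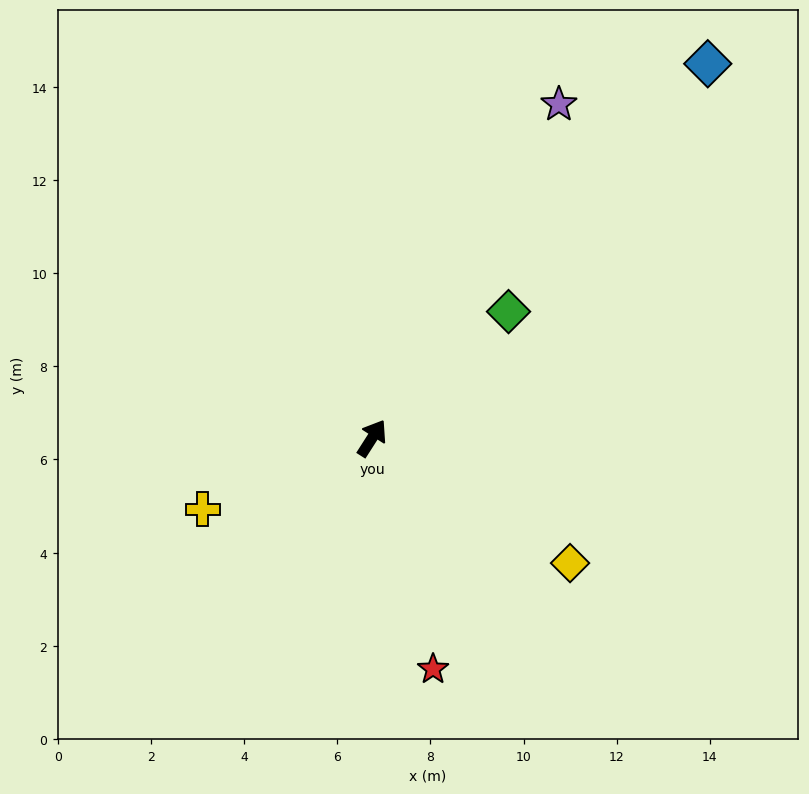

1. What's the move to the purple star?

turn left 3°, forward 8.2 m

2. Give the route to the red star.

turn right 133°, forward 5.1 m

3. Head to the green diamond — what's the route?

turn right 15°, forward 4.0 m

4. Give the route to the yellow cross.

turn left 145°, forward 3.9 m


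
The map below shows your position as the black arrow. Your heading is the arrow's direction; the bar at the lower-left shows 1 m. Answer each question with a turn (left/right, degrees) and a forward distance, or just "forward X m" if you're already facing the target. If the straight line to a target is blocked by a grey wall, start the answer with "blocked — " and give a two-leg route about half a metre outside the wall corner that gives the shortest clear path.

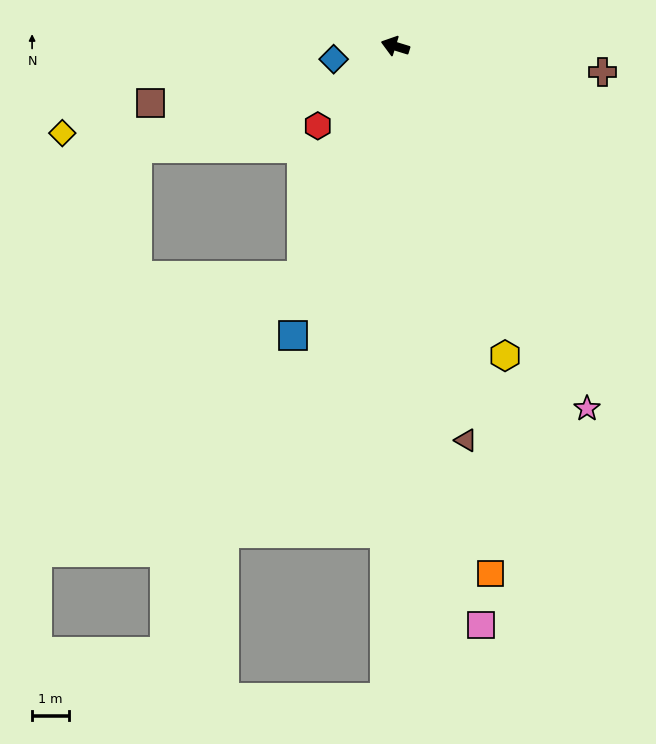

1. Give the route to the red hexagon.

turn left 63°, forward 3.0 m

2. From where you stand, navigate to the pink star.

turn left 135°, forward 11.2 m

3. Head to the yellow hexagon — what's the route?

turn left 127°, forward 9.0 m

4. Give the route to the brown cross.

turn right 170°, forward 5.7 m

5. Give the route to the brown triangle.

turn left 117°, forward 11.0 m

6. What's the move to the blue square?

turn left 88°, forward 8.4 m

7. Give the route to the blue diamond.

turn left 29°, forward 1.7 m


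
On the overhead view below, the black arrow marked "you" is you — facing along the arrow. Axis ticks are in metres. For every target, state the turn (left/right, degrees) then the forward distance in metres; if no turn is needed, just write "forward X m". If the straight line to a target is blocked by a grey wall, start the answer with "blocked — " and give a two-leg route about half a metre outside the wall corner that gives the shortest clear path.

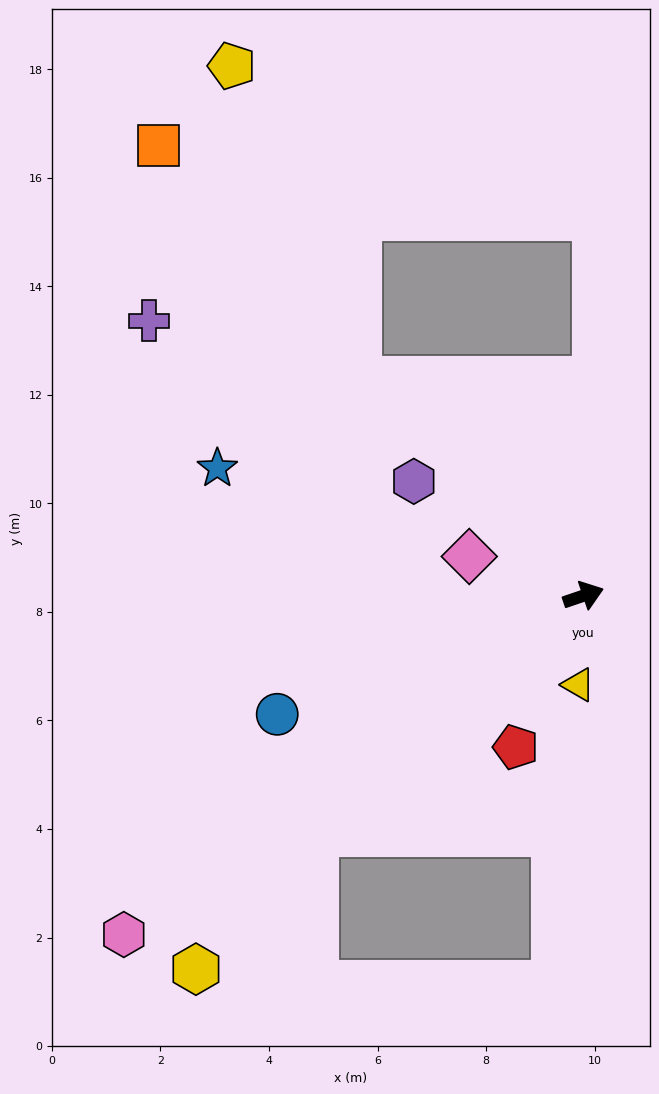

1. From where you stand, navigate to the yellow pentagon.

blocked — turn left 117°, forward 5.7 m, then turn right 24°, forward 6.2 m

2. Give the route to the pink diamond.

turn left 142°, forward 2.2 m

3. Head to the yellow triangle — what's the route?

turn right 112°, forward 1.6 m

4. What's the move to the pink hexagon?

turn right 162°, forward 10.5 m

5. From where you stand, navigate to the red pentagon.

turn right 133°, forward 3.1 m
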